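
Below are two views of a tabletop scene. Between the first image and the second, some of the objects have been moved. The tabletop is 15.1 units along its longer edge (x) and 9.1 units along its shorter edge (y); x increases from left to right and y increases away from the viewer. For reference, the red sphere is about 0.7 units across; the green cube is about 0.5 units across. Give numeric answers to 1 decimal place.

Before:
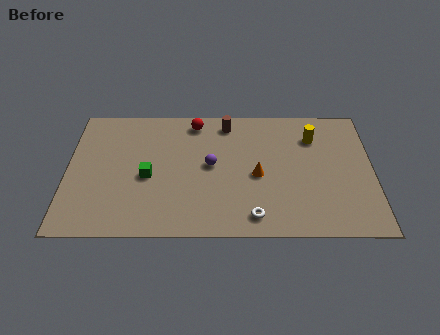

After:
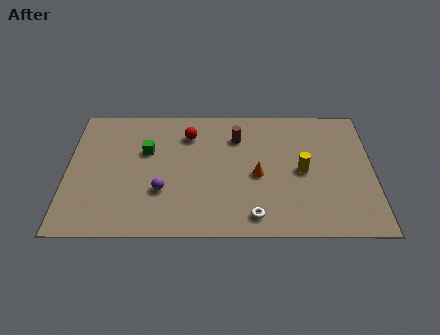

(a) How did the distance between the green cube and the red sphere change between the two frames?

-2.1

They were about 4.5 units apart before and 2.4 after — 2.1 units closer together.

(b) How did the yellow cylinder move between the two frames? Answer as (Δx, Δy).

(-0.6, -2.4)

From the two frames, the yellow cylinder sits at roughly (12.2, 6.8) before and (11.6, 4.4) after.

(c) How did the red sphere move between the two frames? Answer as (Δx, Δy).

(-0.3, -0.9)

The red sphere was at about (6.3, 7.9) and moved to about (6.0, 7.0).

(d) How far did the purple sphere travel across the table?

3.0

The purple sphere was near (7.1, 4.8) before and (4.7, 3.0) after, so it travelled √(2.4² + 1.8²) ≈ 3.0 units.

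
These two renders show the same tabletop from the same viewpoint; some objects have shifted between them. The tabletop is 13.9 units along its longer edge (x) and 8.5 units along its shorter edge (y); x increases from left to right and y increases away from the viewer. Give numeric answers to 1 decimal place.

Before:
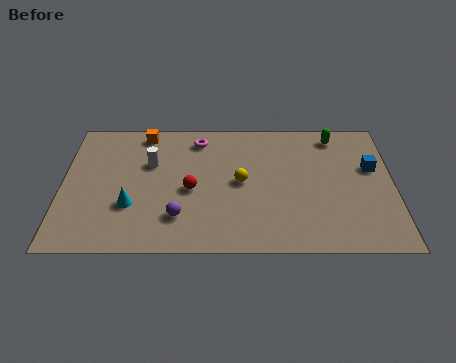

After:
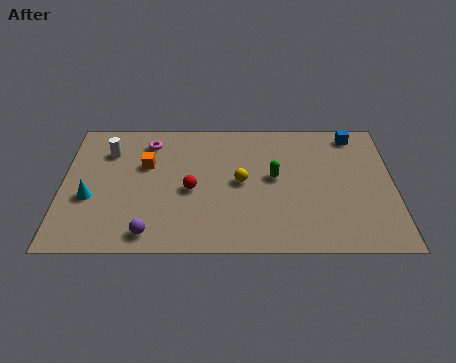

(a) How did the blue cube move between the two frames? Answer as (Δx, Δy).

(-0.7, 2.2)

The blue cube started near (13.0, 5.2) and ended near (12.3, 7.4).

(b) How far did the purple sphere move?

1.6

The purple sphere moved from about (4.9, 2.1) to (3.7, 1.1), a distance of √(1.2² + 1.0²) ≈ 1.6.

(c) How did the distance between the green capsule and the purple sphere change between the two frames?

-2.1

The distance was about 8.4 in the first image and 6.3 in the second, so they moved 2.1 units closer together.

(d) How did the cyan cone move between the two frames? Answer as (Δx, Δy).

(-1.7, 0.5)

From the two frames, the cyan cone sits at roughly (2.9, 2.8) before and (1.2, 3.3) after.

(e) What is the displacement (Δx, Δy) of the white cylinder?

(-1.8, 0.8)

The white cylinder started near (3.7, 5.5) and ended near (1.9, 6.3).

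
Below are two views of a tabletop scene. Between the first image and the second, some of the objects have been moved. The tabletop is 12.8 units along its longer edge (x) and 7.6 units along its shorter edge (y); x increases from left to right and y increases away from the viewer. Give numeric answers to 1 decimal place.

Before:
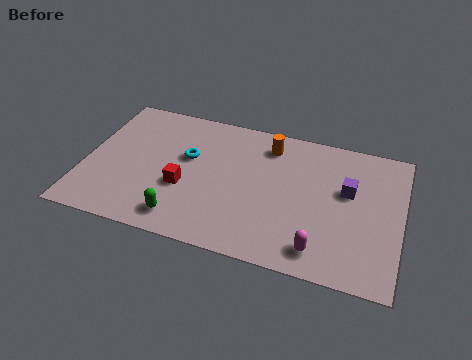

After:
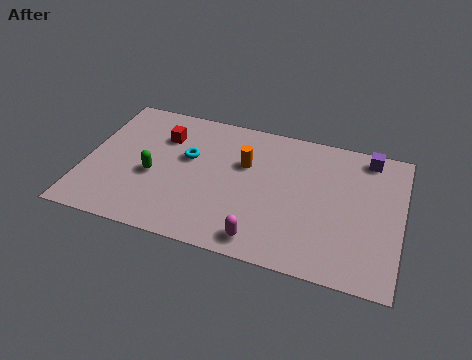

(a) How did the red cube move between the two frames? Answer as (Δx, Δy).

(-1.1, 2.6)

The red cube started near (4.1, 2.9) and ended near (3.0, 5.5).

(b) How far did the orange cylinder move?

1.6

The orange cylinder moved from about (7.3, 6.2) to (6.4, 4.9), a distance of √(0.9² + 1.3²) ≈ 1.6.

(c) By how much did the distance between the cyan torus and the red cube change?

-0.3

They were about 1.7 units apart before and 1.4 after — 0.3 units closer together.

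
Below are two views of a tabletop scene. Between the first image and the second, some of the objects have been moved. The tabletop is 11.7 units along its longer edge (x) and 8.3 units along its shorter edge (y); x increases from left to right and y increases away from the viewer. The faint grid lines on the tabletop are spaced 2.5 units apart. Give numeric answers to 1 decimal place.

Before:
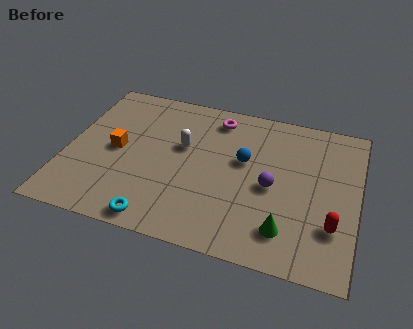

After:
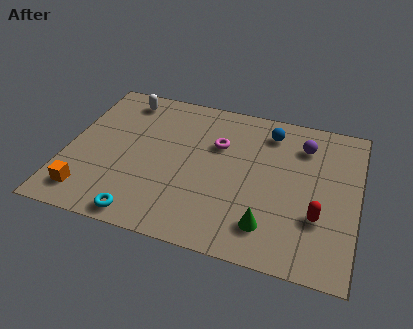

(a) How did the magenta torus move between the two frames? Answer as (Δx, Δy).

(0.2, -1.5)

The magenta torus was at about (5.8, 7.0) and moved to about (6.0, 5.5).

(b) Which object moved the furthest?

the white capsule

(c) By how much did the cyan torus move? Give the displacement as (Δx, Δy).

(-0.6, 0.0)

The cyan torus started near (4.0, 0.8) and ended near (3.4, 0.8).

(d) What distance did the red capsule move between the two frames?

0.7

The red capsule was near (10.8, 2.4) before and (10.2, 2.7) after, so it travelled √(0.6² + 0.3²) ≈ 0.7 units.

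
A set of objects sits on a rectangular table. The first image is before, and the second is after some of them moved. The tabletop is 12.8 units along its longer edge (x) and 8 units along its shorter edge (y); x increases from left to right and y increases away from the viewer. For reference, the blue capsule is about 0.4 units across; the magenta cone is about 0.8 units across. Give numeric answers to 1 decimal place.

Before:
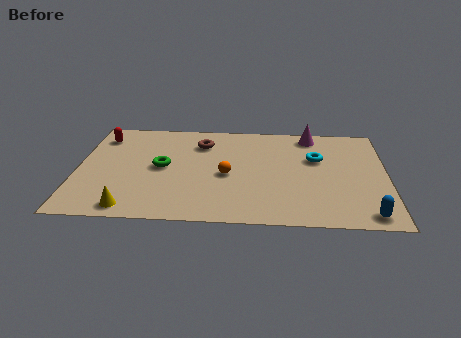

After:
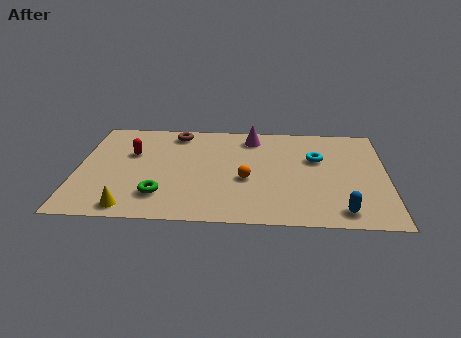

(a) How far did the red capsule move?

1.8

The red capsule moved from about (0.9, 6.4) to (2.2, 5.1), a distance of √(1.3² + 1.3²) ≈ 1.8.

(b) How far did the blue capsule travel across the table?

1.0

The blue capsule was near (11.9, 0.9) before and (10.9, 1.1) after, so it travelled √(1.0² + 0.2²) ≈ 1.0 units.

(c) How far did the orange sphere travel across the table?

0.9

The orange sphere moved from about (6.2, 3.6) to (7.0, 3.3), a distance of √(0.8² + 0.3²) ≈ 0.9.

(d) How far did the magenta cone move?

2.5

The magenta cone was near (9.7, 7.0) before and (7.2, 6.7) after, so it travelled √(2.5² + 0.3²) ≈ 2.5 units.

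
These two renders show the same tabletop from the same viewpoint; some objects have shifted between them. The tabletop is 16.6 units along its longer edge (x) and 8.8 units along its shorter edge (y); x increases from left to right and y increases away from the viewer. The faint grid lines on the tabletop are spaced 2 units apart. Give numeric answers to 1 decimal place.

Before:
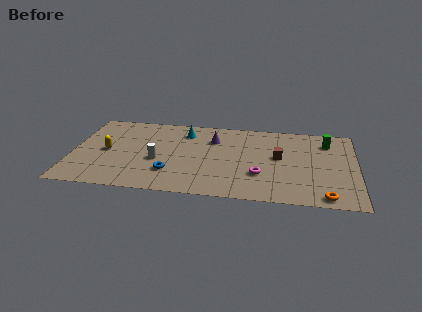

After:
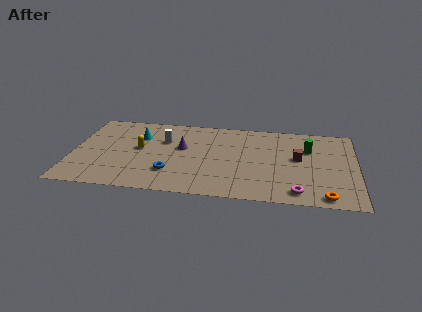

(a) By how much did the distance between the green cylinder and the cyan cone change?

+1.6

They were about 8.4 units apart before and 10.0 after — 1.6 units further apart.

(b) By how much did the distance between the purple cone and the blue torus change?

-1.8

The distance was about 4.7 in the first image and 2.9 in the second, so they moved 1.8 units closer together.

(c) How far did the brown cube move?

1.1

The brown cube moved from about (12.1, 4.9) to (13.2, 4.9), a distance of √(1.1² + 0.0²) ≈ 1.1.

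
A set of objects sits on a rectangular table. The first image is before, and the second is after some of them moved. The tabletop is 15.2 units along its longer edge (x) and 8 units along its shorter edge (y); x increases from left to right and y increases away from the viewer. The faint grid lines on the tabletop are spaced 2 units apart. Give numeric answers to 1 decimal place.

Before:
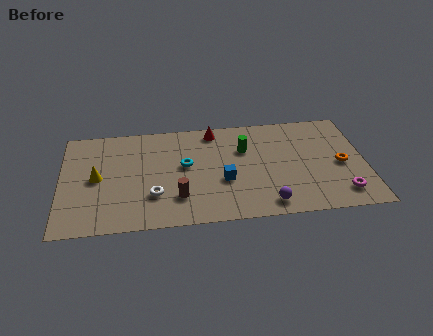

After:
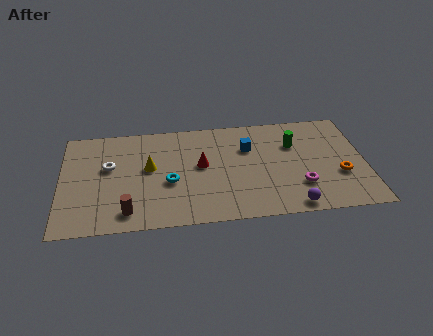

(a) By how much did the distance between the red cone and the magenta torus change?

-3.0

The distance was about 8.3 in the first image and 5.3 in the second, so they moved 3.0 units closer together.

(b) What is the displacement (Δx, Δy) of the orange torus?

(-0.1, -0.8)

The orange torus started near (14.0, 3.7) and ended near (13.9, 2.9).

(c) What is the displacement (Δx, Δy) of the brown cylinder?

(-2.5, -0.8)

The brown cylinder was at about (5.8, 2.1) and moved to about (3.3, 1.3).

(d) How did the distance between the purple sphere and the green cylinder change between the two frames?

+0.3

Before: roughly 4.4 units apart; after: 4.7. That's 0.3 units further apart.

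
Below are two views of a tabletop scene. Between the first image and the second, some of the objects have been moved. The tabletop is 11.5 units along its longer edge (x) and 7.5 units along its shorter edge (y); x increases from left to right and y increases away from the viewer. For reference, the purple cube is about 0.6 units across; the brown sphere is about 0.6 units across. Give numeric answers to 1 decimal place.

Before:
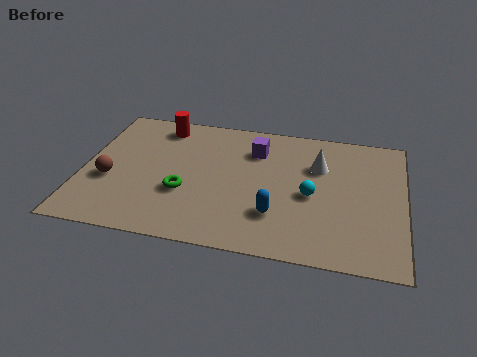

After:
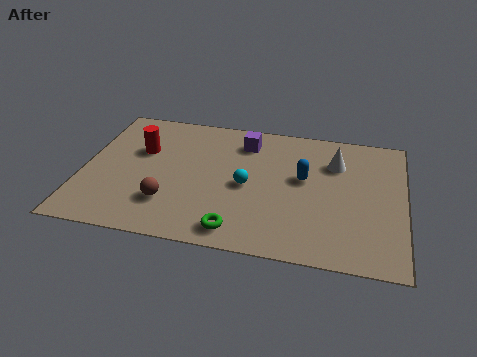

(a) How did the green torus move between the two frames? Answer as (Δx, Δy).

(2.0, -1.7)

The green torus was at about (3.7, 2.7) and moved to about (5.7, 1.0).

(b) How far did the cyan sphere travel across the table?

2.3

The cyan sphere was near (8.2, 3.4) before and (5.9, 3.5) after, so it travelled √(2.3² + 0.1²) ≈ 2.3 units.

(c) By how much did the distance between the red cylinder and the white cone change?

+1.1

The distance was about 5.9 in the first image and 7.0 in the second, so they moved 1.1 units further apart.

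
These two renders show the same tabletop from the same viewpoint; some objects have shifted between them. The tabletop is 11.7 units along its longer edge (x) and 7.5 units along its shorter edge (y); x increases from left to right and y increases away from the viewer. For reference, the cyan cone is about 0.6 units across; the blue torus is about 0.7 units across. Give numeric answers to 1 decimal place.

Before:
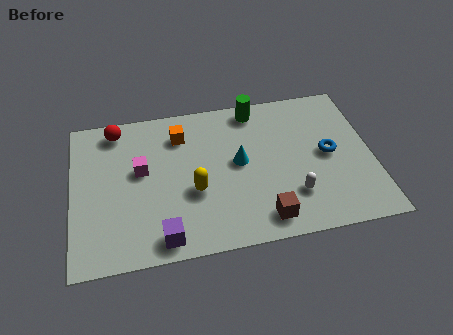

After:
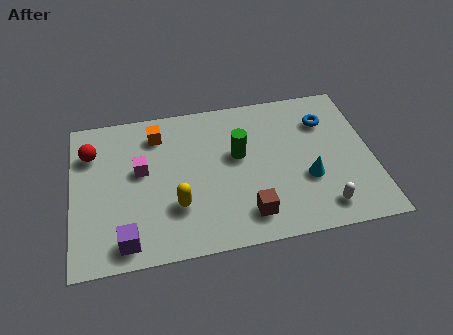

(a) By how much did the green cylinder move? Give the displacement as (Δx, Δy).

(-0.8, -2.2)

From the two frames, the green cylinder sits at roughly (7.3, 6.6) before and (6.5, 4.4) after.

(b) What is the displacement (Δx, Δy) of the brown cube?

(-0.6, 0.3)

The brown cube started near (7.3, 1.1) and ended near (6.7, 1.4).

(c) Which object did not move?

the magenta cube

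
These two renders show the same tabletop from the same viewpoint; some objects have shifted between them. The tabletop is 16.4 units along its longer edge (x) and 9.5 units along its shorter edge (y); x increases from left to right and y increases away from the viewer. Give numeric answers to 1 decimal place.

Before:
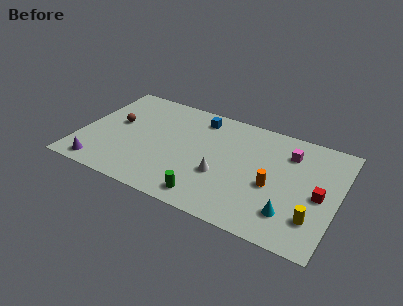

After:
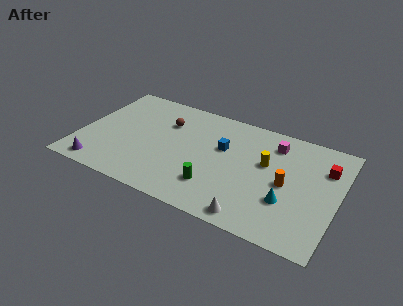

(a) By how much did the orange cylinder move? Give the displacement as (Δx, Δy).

(0.8, 0.5)

The orange cylinder was at about (12.4, 4.0) and moved to about (13.2, 4.5).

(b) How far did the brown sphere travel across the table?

3.4

The brown sphere moved from about (2.1, 5.4) to (5.2, 6.7), a distance of √(3.1² + 1.3²) ≈ 3.4.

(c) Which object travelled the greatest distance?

the yellow cylinder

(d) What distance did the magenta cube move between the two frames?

1.1

The magenta cube was near (13.1, 7.2) before and (12.1, 7.6) after, so it travelled √(1.0² + 0.4²) ≈ 1.1 units.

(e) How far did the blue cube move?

2.8

The blue cube was near (7.2, 8.0) before and (9.0, 5.9) after, so it travelled √(1.8² + 2.1²) ≈ 2.8 units.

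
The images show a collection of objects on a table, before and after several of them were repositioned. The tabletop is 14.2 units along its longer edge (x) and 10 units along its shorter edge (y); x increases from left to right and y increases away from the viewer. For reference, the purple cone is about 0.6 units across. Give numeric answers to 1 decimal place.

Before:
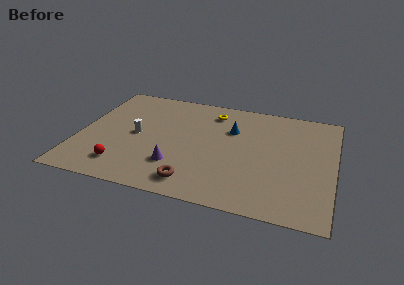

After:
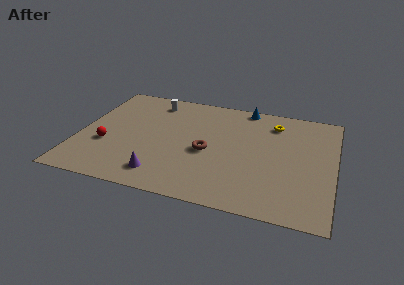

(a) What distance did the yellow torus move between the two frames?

3.5

The yellow torus was near (7.2, 8.2) before and (10.7, 8.0) after, so it travelled √(3.5² + 0.2²) ≈ 3.5 units.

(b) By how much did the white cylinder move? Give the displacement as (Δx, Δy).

(0.6, 3.5)

From the two frames, the white cylinder sits at roughly (3.2, 4.9) before and (3.8, 8.4) after.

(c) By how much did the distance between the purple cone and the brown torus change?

+1.9

They were about 1.6 units apart before and 3.5 after — 1.9 units further apart.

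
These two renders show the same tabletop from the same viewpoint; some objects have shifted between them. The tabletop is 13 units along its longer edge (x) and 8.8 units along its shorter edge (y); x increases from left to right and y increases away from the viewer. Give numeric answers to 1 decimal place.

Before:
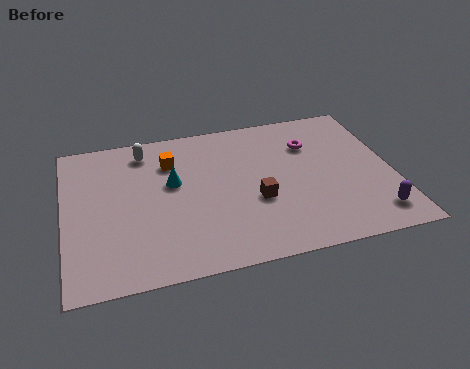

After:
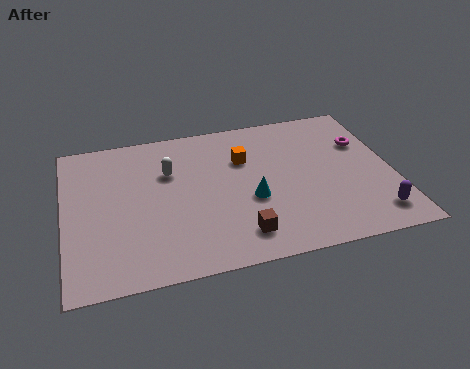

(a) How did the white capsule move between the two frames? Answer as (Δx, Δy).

(0.9, -1.5)

The white capsule was at about (3.3, 7.4) and moved to about (4.2, 5.9).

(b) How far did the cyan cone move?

3.4

The cyan cone moved from about (4.3, 5.2) to (7.3, 3.5), a distance of √(3.0² + 1.7²) ≈ 3.4.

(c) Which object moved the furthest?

the cyan cone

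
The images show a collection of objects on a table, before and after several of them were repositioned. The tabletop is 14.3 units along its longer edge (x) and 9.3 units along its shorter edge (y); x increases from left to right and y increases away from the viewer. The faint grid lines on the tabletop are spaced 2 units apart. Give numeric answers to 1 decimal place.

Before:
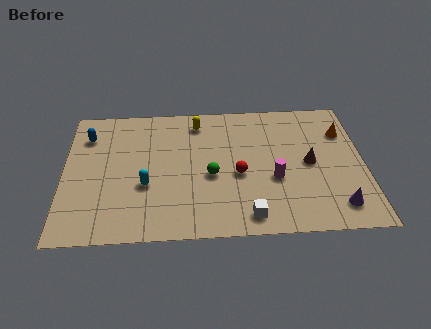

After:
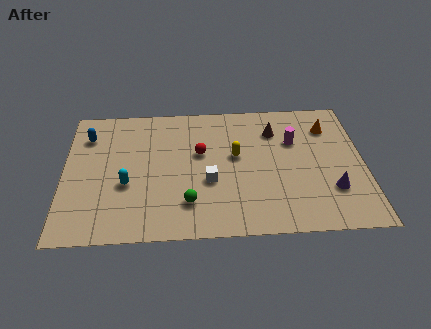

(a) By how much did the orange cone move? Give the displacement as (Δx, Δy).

(-0.7, 0.4)

The orange cone was at about (13.4, 6.7) and moved to about (12.7, 7.1).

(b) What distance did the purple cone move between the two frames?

1.1

The purple cone moved from about (12.9, 1.6) to (12.7, 2.7), a distance of √(0.2² + 1.1²) ≈ 1.1.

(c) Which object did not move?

the blue capsule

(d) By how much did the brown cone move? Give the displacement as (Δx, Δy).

(-1.6, 2.4)

The brown cone was at about (11.7, 4.6) and moved to about (10.1, 7.0).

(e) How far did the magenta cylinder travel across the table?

2.8

The magenta cylinder was near (10.0, 3.6) before and (11.0, 6.2) after, so it travelled √(1.0² + 2.6²) ≈ 2.8 units.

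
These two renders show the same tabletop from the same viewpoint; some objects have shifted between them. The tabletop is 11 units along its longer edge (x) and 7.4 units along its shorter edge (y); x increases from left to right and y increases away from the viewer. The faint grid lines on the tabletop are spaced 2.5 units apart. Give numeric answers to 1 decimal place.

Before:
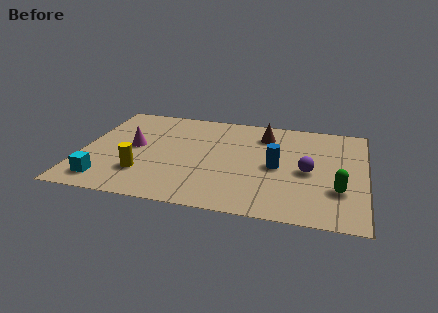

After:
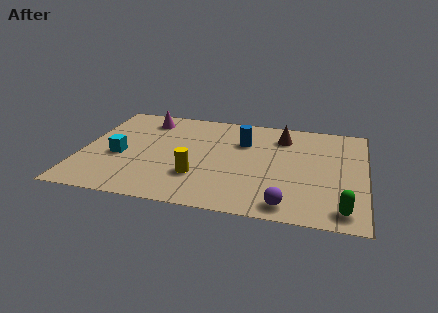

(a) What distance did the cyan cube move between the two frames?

1.9

The cyan cube moved from about (1.1, 1.2) to (1.5, 3.1), a distance of √(0.4² + 1.9²) ≈ 1.9.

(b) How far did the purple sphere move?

2.6

The purple sphere moved from about (8.8, 3.4) to (8.1, 0.9), a distance of √(0.7² + 2.5²) ≈ 2.6.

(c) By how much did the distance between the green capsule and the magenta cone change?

+1.2

The distance was about 8.2 in the first image and 9.4 in the second, so they moved 1.2 units further apart.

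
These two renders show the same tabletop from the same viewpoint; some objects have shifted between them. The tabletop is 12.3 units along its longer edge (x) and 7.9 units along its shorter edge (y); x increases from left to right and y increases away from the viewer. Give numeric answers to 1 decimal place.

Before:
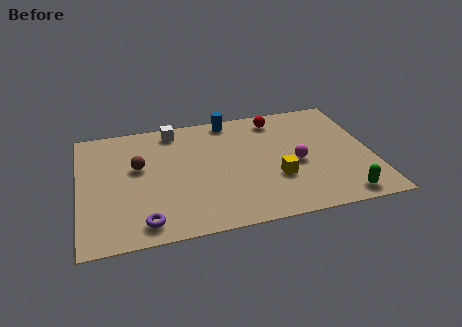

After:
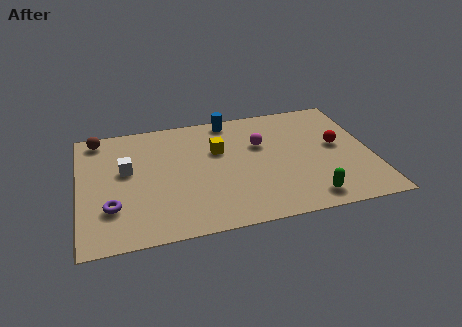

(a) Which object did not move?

the blue cylinder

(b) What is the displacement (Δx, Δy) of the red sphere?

(2.4, -2.4)

From the two frames, the red sphere sits at roughly (8.5, 6.7) before and (10.9, 4.3) after.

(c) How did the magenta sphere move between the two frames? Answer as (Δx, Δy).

(-1.4, 1.6)

The magenta sphere started near (9.1, 3.5) and ended near (7.7, 5.1).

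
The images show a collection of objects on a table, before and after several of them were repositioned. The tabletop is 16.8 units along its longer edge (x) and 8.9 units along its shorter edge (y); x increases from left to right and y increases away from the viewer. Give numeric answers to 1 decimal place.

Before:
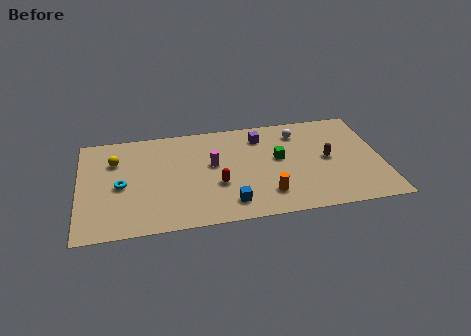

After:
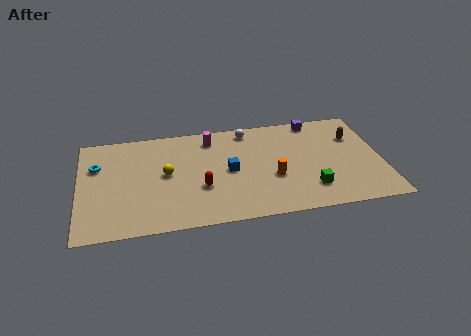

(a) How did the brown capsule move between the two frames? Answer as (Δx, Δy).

(1.6, 1.7)

The brown capsule was at about (13.8, 4.5) and moved to about (15.4, 6.2).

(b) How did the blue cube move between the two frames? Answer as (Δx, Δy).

(0.1, 2.8)

The blue cube started near (8.2, 1.6) and ended near (8.3, 4.4).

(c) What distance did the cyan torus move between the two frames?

2.3

From (2.3, 4.1) to (1.0, 6.0), the cyan torus covered √(1.3² + 1.9²) ≈ 2.3 units.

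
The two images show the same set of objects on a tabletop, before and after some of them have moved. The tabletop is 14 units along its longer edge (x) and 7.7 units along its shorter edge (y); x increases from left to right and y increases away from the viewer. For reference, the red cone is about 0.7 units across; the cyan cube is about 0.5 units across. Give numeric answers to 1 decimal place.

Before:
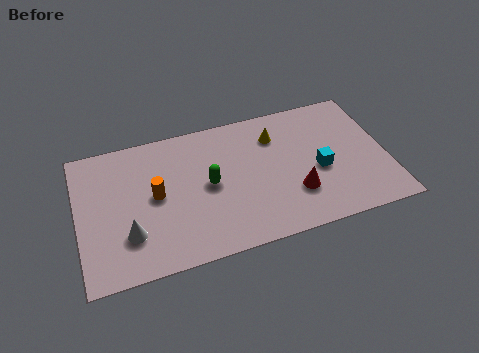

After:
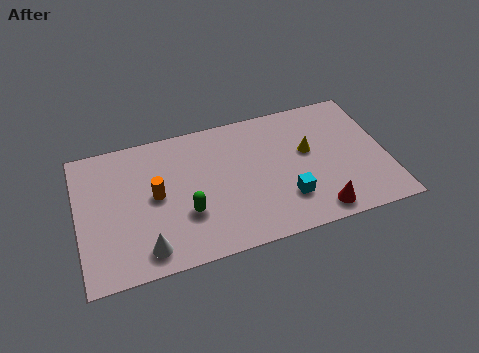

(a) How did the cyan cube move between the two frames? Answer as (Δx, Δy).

(-1.6, -1.2)

From the two frames, the cyan cube sits at roughly (10.9, 3.3) before and (9.3, 2.1) after.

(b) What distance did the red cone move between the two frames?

1.6

From (9.7, 2.3) to (10.6, 1.0), the red cone covered √(0.9² + 1.3²) ≈ 1.6 units.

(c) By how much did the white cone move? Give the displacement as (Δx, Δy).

(0.7, -1.0)

The white cone started near (2.2, 2.2) and ended near (2.9, 1.2).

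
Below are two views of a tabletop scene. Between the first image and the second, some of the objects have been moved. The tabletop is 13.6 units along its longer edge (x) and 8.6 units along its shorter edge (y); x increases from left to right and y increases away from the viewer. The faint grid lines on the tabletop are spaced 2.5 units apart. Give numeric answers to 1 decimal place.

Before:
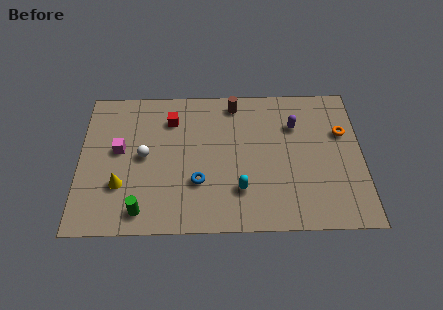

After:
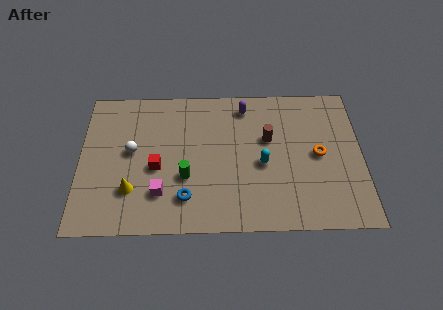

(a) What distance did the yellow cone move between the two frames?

0.6

The yellow cone moved from about (2.0, 2.7) to (2.5, 2.4), a distance of √(0.5² + 0.3²) ≈ 0.6.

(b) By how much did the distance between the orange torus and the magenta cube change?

-2.9

Before: roughly 10.8 units apart; after: 7.9. That's 2.9 units closer together.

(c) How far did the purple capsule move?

2.7

The purple capsule moved from about (10.4, 6.1) to (8.0, 7.3), a distance of √(2.4² + 1.2²) ≈ 2.7.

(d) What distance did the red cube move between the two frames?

3.0

The red cube was near (4.4, 6.6) before and (3.7, 3.7) after, so it travelled √(0.7² + 2.9²) ≈ 3.0 units.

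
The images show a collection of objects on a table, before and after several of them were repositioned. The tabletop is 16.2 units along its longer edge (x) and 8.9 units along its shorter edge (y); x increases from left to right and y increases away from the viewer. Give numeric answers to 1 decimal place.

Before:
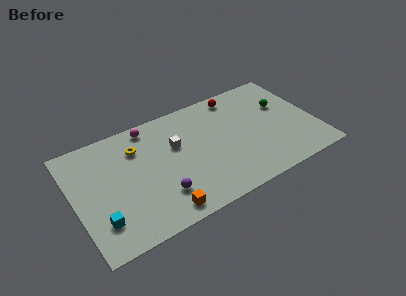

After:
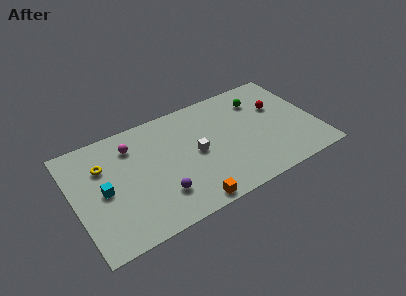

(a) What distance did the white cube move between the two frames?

1.7

The white cube was near (6.9, 5.6) before and (8.1, 4.4) after, so it travelled √(1.2² + 1.2²) ≈ 1.7 units.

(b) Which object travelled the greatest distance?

the red sphere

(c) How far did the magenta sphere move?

1.6

From (5.4, 7.9) to (4.1, 6.9), the magenta sphere covered √(1.3² + 1.0²) ≈ 1.6 units.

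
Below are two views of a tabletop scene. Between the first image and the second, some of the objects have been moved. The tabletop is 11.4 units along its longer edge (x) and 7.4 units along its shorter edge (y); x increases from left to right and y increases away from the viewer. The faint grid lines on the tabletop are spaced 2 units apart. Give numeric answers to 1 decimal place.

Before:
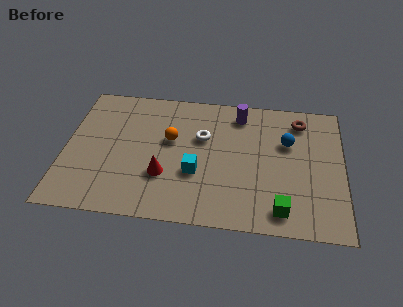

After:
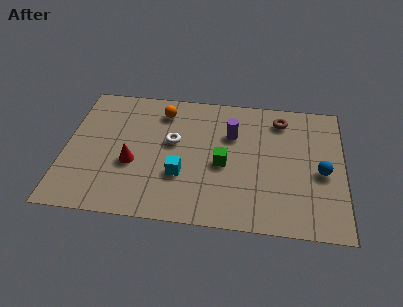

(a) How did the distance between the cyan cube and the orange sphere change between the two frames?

+1.6

The distance was about 2.0 in the first image and 3.6 in the second, so they moved 1.6 units further apart.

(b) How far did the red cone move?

1.4

The red cone moved from about (4.1, 2.4) to (2.8, 2.9), a distance of √(1.3² + 0.5²) ≈ 1.4.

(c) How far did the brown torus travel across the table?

0.8

From (9.6, 6.1) to (8.8, 6.1), the brown torus covered √(0.8² + 0.0²) ≈ 0.8 units.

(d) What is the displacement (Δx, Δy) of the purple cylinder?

(-0.3, -1.2)

The purple cylinder started near (7.1, 6.2) and ended near (6.8, 5.0).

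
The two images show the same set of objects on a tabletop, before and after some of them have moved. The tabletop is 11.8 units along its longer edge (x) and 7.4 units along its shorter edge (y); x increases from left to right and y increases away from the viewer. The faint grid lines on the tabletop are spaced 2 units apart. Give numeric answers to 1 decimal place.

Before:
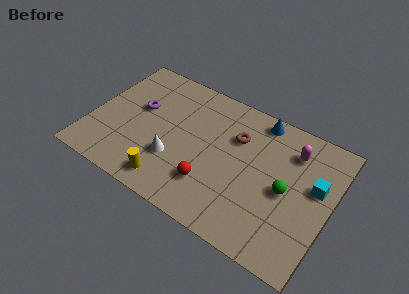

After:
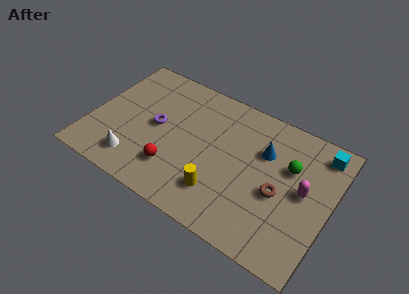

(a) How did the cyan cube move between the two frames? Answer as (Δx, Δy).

(0.0, 1.9)

From the two frames, the cyan cube sits at roughly (11.0, 4.4) before and (11.0, 6.3) after.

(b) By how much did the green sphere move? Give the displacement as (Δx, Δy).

(0.0, 1.3)

The green sphere was at about (9.7, 3.5) and moved to about (9.7, 4.8).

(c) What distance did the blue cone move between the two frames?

1.7

The blue cone was near (7.9, 6.6) before and (8.4, 5.0) after, so it travelled √(0.5² + 1.6²) ≈ 1.7 units.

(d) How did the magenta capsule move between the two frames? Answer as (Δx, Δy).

(0.8, -1.8)

The magenta capsule was at about (9.7, 5.7) and moved to about (10.5, 3.9).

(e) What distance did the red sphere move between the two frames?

1.8

The red sphere was near (6.2, 2.0) before and (4.4, 1.9) after, so it travelled √(1.8² + 0.1²) ≈ 1.8 units.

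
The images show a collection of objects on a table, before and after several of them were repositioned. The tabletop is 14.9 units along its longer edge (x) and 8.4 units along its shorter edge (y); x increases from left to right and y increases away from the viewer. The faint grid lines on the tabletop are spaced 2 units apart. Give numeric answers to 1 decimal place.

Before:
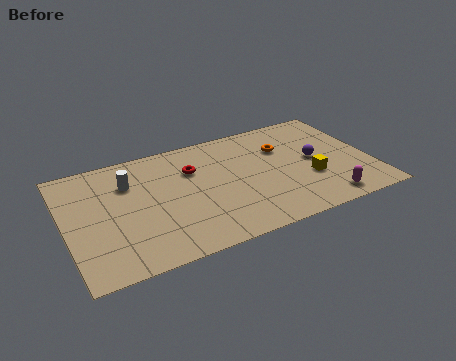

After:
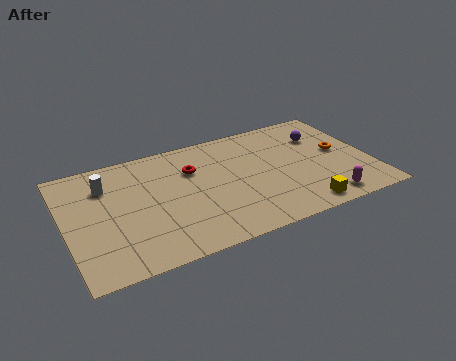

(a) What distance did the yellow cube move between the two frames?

2.1

The yellow cube was near (11.8, 3.0) before and (11.1, 1.0) after, so it travelled √(0.7² + 2.0²) ≈ 2.1 units.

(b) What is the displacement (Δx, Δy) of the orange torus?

(2.7, -1.3)

The orange torus started near (10.8, 5.8) and ended near (13.5, 4.5).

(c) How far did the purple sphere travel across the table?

1.8

From (12.2, 4.3) to (12.8, 6.0), the purple sphere covered √(0.6² + 1.7²) ≈ 1.8 units.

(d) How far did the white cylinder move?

1.1

The white cylinder moved from about (3.2, 6.0) to (2.1, 6.2), a distance of √(1.1² + 0.2²) ≈ 1.1.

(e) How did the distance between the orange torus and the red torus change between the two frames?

+2.8

They were about 4.5 units apart before and 7.3 after — 2.8 units further apart.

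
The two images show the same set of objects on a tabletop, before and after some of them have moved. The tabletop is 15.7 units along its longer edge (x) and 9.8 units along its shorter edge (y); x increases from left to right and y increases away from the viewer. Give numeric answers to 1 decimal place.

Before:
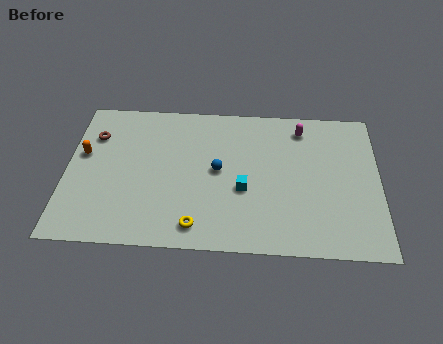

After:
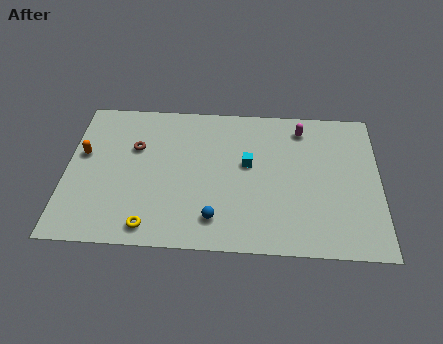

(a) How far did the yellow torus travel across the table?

2.3

The yellow torus moved from about (6.6, 1.4) to (4.3, 1.2), a distance of √(2.3² + 0.2²) ≈ 2.3.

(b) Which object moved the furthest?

the blue sphere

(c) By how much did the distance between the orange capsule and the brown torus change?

+1.3

Before: roughly 1.4 units apart; after: 2.7. That's 1.3 units further apart.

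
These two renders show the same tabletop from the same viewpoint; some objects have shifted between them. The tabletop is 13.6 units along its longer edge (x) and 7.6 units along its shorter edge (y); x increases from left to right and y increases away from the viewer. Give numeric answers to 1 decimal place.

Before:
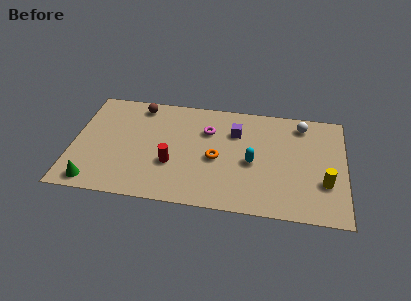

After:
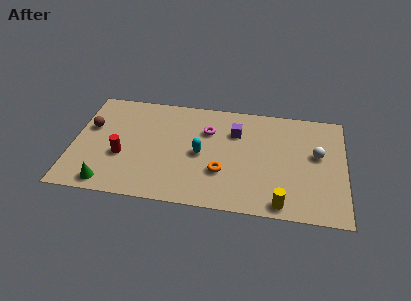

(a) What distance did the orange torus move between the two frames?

0.9

The orange torus moved from about (7.2, 3.4) to (7.5, 2.5), a distance of √(0.3² + 0.9²) ≈ 0.9.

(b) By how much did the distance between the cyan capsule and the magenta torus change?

-1.3

Before: roughly 3.0 units apart; after: 1.7. That's 1.3 units closer together.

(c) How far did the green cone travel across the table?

0.7

The green cone moved from about (1.2, 0.9) to (1.9, 0.9), a distance of √(0.7² + 0.0²) ≈ 0.7.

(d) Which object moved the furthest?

the brown sphere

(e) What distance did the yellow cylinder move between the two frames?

2.7

The yellow cylinder was near (12.6, 2.5) before and (10.5, 0.8) after, so it travelled √(2.1² + 1.7²) ≈ 2.7 units.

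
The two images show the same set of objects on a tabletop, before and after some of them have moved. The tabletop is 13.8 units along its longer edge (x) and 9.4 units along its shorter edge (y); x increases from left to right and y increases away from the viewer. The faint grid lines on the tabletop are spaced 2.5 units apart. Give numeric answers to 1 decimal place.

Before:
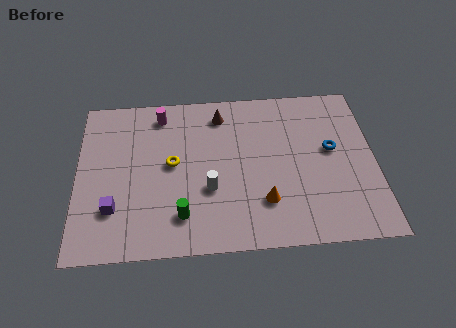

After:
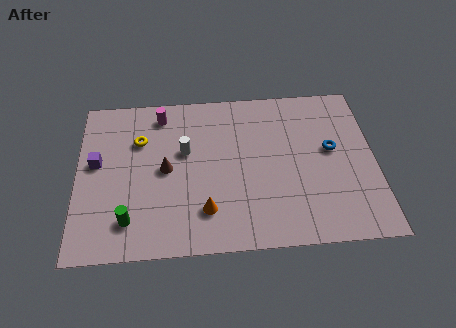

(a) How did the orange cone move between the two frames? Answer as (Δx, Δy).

(-2.7, -0.3)

The orange cone started near (8.6, 2.5) and ended near (5.9, 2.2).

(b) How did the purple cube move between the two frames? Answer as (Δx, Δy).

(-0.8, 2.7)

The purple cube started near (1.7, 2.6) and ended near (0.9, 5.3).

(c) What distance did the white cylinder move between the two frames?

2.5

From (6.1, 3.4) to (5.0, 5.7), the white cylinder covered √(1.1² + 2.3²) ≈ 2.5 units.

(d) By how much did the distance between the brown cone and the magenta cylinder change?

+0.5

The distance was about 2.8 in the first image and 3.3 in the second, so they moved 0.5 units further apart.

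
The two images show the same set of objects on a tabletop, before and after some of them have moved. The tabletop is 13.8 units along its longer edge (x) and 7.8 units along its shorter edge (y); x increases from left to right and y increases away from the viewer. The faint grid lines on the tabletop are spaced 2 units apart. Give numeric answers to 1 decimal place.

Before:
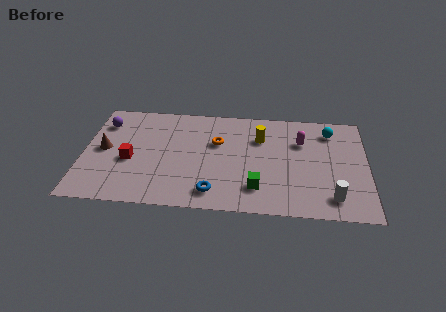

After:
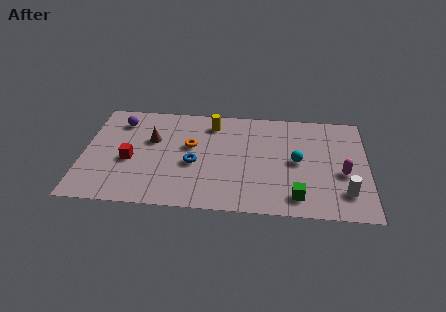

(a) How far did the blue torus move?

2.2

The blue torus moved from about (6.4, 1.3) to (5.4, 3.3), a distance of √(1.0² + 2.0²) ≈ 2.2.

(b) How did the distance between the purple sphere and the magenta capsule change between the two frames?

+1.6

The distance was about 9.7 in the first image and 11.3 in the second, so they moved 1.6 units further apart.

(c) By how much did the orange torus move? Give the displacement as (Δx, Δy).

(-1.3, -0.4)

The orange torus started near (6.5, 5.0) and ended near (5.2, 4.6).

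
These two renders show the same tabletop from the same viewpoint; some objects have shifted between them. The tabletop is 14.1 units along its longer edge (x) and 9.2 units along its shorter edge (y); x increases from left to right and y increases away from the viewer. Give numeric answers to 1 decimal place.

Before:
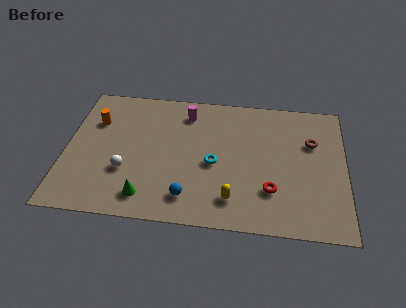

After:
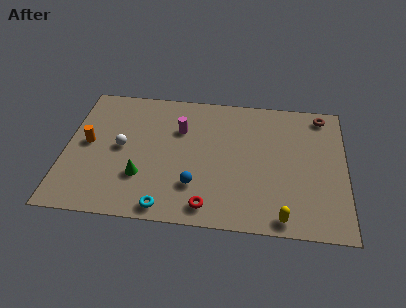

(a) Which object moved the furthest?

the cyan torus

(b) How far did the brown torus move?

2.1

From (12.4, 6.1) to (12.9, 8.1), the brown torus covered √(0.5² + 2.0²) ≈ 2.1 units.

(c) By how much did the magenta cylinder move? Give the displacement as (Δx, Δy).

(-0.3, -1.2)

The magenta cylinder was at about (6.0, 7.5) and moved to about (5.7, 6.3).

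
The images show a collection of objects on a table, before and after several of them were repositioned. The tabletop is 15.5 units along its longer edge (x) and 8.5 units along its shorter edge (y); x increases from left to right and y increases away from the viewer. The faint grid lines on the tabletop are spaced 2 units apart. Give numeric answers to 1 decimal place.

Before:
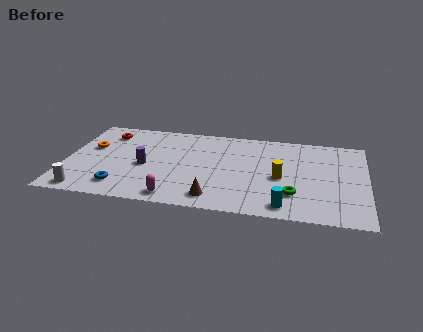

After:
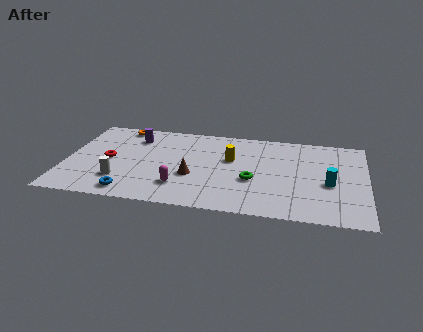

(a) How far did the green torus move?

2.3

The green torus was near (11.8, 2.3) before and (9.7, 3.3) after, so it travelled √(2.1² + 1.0²) ≈ 2.3 units.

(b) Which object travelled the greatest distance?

the cyan cylinder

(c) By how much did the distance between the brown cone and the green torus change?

-1.0

Before: roughly 4.1 units apart; after: 3.1. That's 1.0 units closer together.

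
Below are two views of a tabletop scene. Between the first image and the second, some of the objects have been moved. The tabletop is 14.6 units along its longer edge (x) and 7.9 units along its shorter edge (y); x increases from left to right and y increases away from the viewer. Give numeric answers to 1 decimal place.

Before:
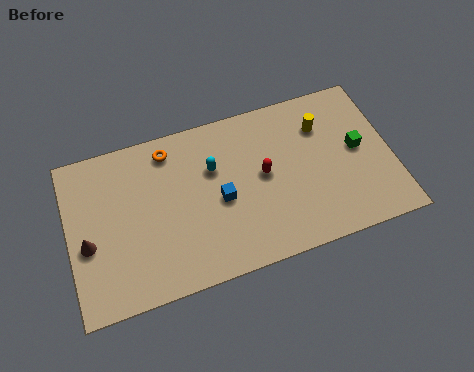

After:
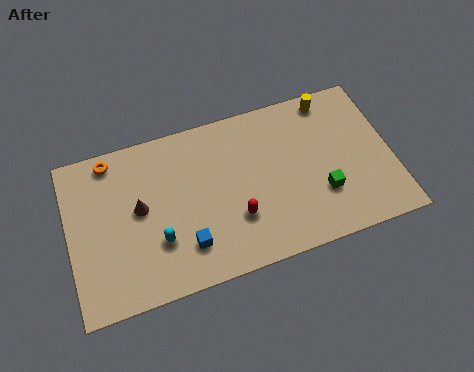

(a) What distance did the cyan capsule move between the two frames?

3.8

The cyan capsule moved from about (6.6, 5.2) to (3.9, 2.5), a distance of √(2.7² + 2.7²) ≈ 3.8.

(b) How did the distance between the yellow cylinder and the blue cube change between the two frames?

+3.4

They were about 5.3 units apart before and 8.7 after — 3.4 units further apart.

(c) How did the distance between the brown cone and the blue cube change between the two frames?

-2.9

They were about 6.0 units apart before and 3.1 after — 2.9 units closer together.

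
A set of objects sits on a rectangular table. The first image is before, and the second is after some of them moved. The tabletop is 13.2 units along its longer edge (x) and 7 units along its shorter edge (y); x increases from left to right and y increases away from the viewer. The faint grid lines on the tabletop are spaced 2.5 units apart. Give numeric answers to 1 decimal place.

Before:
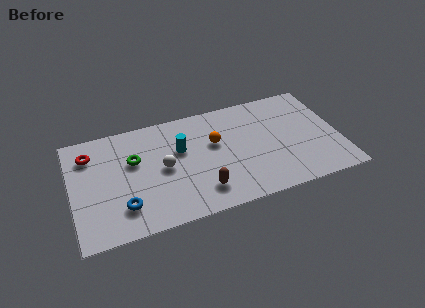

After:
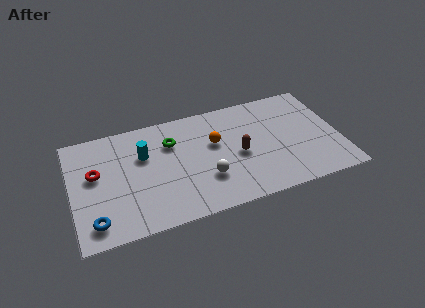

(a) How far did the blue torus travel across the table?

1.5

From (2.4, 1.7) to (1.0, 1.2), the blue torus covered √(1.4² + 0.5²) ≈ 1.5 units.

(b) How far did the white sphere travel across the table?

2.4

The white sphere moved from about (4.5, 3.5) to (6.5, 2.2), a distance of √(2.0² + 1.3²) ≈ 2.4.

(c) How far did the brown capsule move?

2.6

The brown capsule was near (6.2, 1.5) before and (8.2, 3.2) after, so it travelled √(2.0² + 1.7²) ≈ 2.6 units.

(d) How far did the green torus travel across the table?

2.0

The green torus was near (3.1, 4.4) before and (5.0, 5.0) after, so it travelled √(1.9² + 0.6²) ≈ 2.0 units.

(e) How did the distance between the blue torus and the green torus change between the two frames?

+2.7

The distance was about 2.8 in the first image and 5.5 in the second, so they moved 2.7 units further apart.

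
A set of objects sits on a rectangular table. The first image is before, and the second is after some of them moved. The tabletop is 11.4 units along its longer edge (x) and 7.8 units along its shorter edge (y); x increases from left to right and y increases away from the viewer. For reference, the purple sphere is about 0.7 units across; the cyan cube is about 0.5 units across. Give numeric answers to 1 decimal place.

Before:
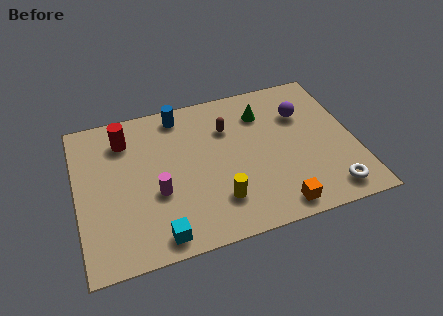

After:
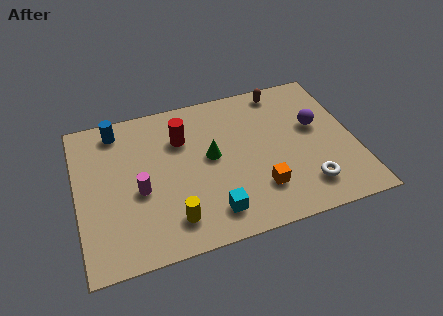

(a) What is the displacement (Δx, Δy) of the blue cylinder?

(-2.6, -0.1)

The blue cylinder was at about (4.4, 6.8) and moved to about (1.8, 6.7).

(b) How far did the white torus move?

1.0

From (10.1, 1.1) to (9.2, 1.6), the white torus covered √(0.9² + 0.5²) ≈ 1.0 units.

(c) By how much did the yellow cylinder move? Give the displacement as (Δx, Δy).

(-1.9, -0.4)

From the two frames, the yellow cylinder sits at roughly (5.6, 1.9) before and (3.7, 1.5) after.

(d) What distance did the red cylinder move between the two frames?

2.4

The red cylinder moved from about (2.1, 6.1) to (4.4, 5.5), a distance of √(2.3² + 0.6²) ≈ 2.4.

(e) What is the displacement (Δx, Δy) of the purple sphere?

(0.5, -0.8)

The purple sphere was at about (9.4, 5.4) and moved to about (9.9, 4.6).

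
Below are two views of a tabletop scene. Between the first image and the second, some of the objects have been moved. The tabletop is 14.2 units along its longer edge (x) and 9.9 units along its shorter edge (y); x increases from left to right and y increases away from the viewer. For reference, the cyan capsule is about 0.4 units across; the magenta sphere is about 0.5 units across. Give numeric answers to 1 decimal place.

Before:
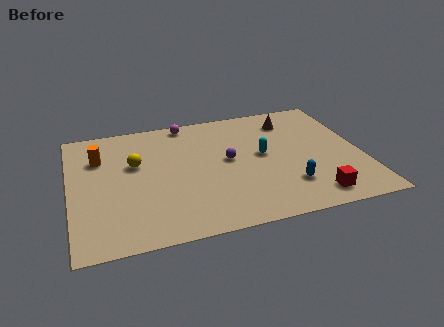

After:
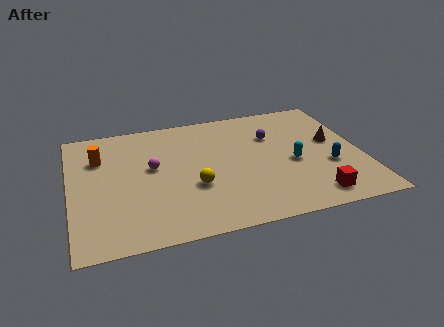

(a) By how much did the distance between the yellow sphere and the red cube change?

-3.5

Before: roughly 9.5 units apart; after: 6.0. That's 3.5 units closer together.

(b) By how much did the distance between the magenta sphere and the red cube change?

-0.8

Before: roughly 9.4 units apart; after: 8.6. That's 0.8 units closer together.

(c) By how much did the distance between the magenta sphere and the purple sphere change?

+2.0

Before: roughly 4.1 units apart; after: 6.1. That's 2.0 units further apart.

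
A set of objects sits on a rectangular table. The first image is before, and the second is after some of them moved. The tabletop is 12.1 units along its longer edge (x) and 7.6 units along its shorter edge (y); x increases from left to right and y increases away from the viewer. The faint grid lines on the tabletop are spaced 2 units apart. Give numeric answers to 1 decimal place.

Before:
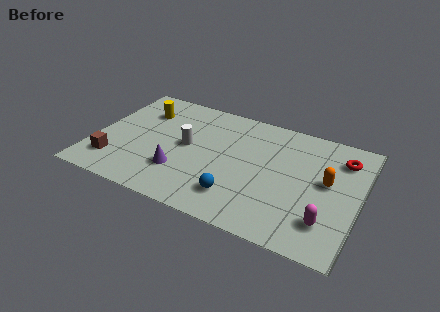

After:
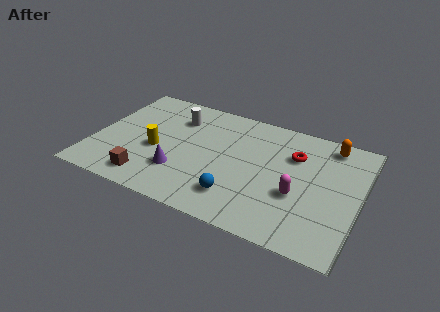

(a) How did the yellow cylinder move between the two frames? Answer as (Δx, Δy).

(1.0, -2.4)

The yellow cylinder was at about (1.9, 5.6) and moved to about (2.9, 3.2).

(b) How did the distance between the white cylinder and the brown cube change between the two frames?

+0.7

The distance was about 3.9 in the first image and 4.6 in the second, so they moved 0.7 units further apart.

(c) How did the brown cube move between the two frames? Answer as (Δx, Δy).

(1.7, -0.5)

From the two frames, the brown cube sits at roughly (1.1, 1.7) before and (2.8, 1.2) after.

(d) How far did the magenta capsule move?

1.8

The magenta capsule moved from about (10.8, 1.8) to (9.4, 2.9), a distance of √(1.4² + 1.1²) ≈ 1.8.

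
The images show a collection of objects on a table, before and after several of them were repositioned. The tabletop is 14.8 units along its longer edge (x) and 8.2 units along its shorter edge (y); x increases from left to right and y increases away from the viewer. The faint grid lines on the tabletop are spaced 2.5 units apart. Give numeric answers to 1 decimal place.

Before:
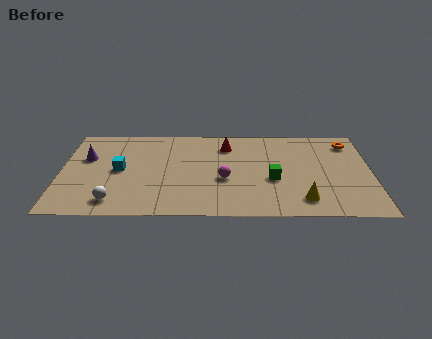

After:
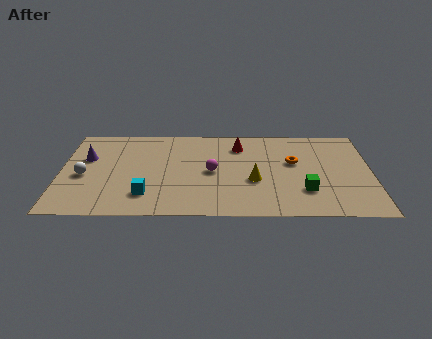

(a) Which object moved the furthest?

the orange torus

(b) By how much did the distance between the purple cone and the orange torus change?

-2.8

They were about 12.7 units apart before and 9.9 after — 2.8 units closer together.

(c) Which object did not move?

the purple cone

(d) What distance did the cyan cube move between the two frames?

2.6

From (2.8, 4.1) to (4.1, 1.9), the cyan cube covered √(1.3² + 2.2²) ≈ 2.6 units.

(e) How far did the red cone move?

0.6

From (7.9, 6.4) to (8.5, 6.4), the red cone covered √(0.6² + 0.0²) ≈ 0.6 units.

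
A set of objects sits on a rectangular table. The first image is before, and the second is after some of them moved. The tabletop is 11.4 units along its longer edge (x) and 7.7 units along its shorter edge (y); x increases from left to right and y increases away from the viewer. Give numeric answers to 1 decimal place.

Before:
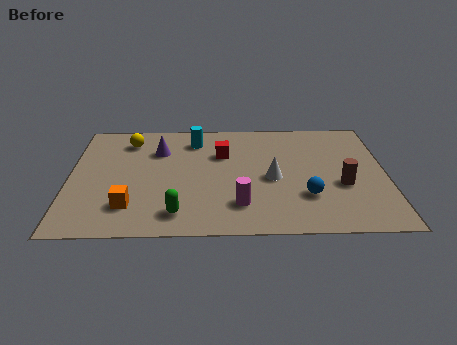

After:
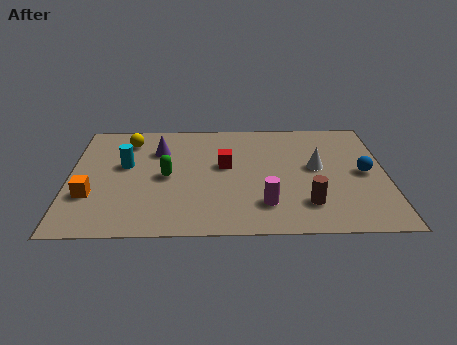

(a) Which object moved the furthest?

the cyan cylinder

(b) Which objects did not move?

the yellow sphere and the purple cone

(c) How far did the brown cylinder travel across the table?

1.8

The brown cylinder was near (9.8, 3.0) before and (8.5, 1.8) after, so it travelled √(1.3² + 1.2²) ≈ 1.8 units.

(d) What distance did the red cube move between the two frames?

0.8

The red cube moved from about (5.5, 5.2) to (5.6, 4.4), a distance of √(0.1² + 0.8²) ≈ 0.8.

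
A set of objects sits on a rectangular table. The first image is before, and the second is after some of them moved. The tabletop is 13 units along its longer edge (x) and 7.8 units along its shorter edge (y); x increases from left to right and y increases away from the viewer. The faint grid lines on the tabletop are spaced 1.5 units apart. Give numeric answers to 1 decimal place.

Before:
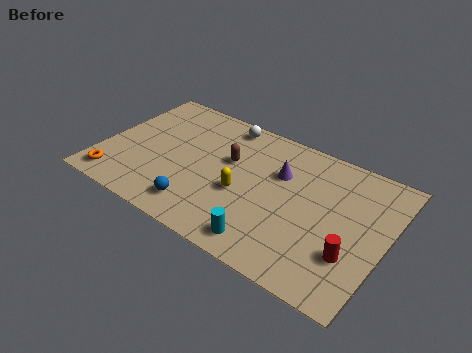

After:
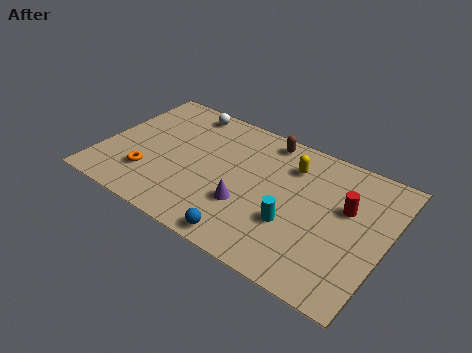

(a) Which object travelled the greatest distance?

the yellow capsule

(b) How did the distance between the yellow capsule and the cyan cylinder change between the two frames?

+0.7

Before: roughly 2.6 units apart; after: 3.3. That's 0.7 units further apart.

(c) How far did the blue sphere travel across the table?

2.4

The blue sphere was near (4.9, 1.4) before and (7.2, 0.8) after, so it travelled √(2.3² + 0.6²) ≈ 2.4 units.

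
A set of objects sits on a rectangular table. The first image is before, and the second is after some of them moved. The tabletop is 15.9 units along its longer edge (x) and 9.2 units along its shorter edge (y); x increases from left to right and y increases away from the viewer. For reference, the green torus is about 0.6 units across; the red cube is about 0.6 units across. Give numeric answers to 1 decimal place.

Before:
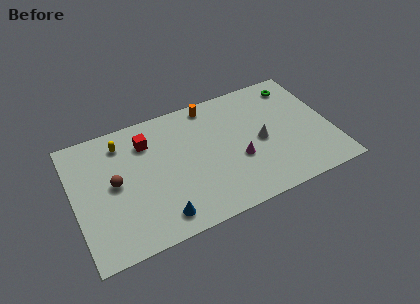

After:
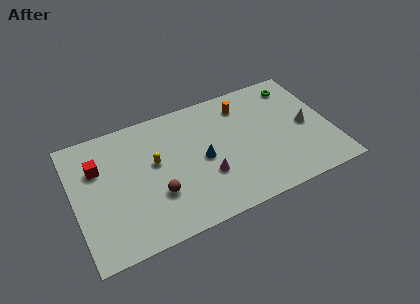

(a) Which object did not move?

the green torus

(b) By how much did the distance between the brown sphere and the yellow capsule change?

-0.5

The distance was about 2.8 in the first image and 2.3 in the second, so they moved 0.5 units closer together.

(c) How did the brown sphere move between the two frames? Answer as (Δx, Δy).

(2.4, -1.8)

The brown sphere was at about (2.5, 4.8) and moved to about (4.9, 3.0).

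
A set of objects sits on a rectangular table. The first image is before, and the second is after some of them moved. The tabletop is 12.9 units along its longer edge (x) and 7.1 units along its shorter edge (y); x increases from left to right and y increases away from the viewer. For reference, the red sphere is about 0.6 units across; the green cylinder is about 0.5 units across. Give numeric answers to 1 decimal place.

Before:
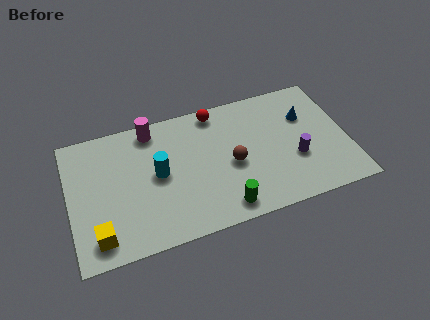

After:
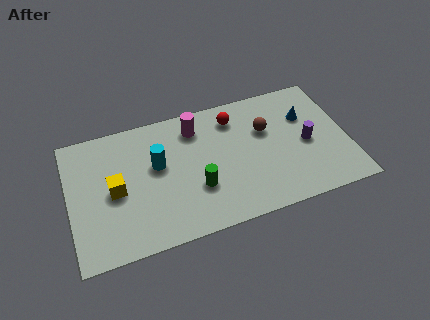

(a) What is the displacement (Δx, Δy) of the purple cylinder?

(0.6, 0.7)

From the two frames, the purple cylinder sits at roughly (10.4, 2.6) before and (11.0, 3.3) after.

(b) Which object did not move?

the blue cone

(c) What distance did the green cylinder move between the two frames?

1.8

The green cylinder was near (6.9, 1.0) before and (5.8, 2.4) after, so it travelled √(1.1² + 1.4²) ≈ 1.8 units.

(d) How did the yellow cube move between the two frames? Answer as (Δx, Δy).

(0.9, 2.2)

The yellow cube was at about (1.2, 1.2) and moved to about (2.1, 3.4).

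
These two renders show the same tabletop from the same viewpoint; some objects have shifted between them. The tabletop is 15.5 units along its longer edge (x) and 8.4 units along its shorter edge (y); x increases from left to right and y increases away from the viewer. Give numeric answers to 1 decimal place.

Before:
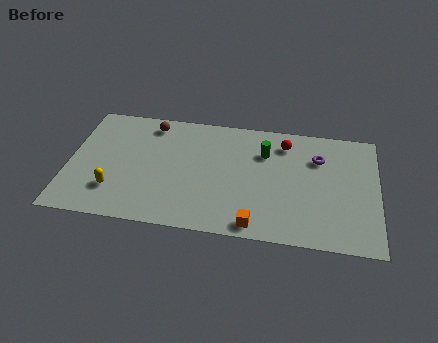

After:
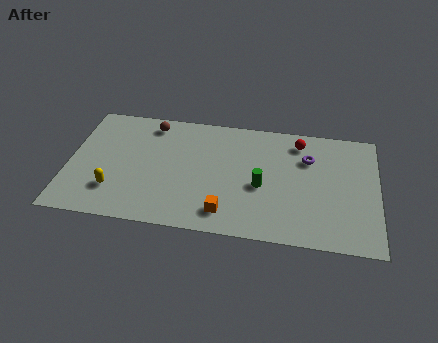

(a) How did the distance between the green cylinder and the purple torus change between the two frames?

+0.6

Before: roughly 2.7 units apart; after: 3.3. That's 0.6 units further apart.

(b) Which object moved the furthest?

the green cylinder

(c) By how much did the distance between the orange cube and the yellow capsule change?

-1.6

Before: roughly 7.2 units apart; after: 5.6. That's 1.6 units closer together.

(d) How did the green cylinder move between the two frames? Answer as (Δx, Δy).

(-0.1, -2.4)

The green cylinder started near (9.8, 6.0) and ended near (9.7, 3.6).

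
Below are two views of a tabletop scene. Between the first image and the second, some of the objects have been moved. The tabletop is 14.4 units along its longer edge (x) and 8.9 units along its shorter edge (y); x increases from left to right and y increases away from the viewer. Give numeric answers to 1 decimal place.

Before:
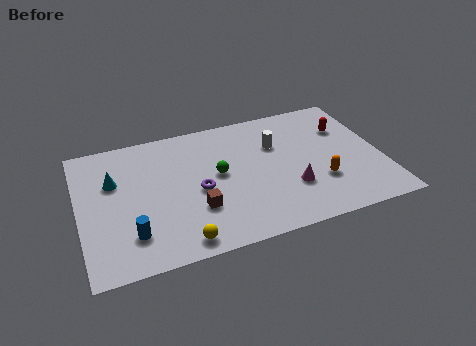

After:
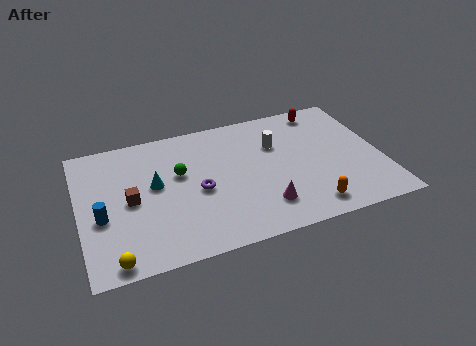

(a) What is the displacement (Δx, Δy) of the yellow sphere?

(-3.1, -0.2)

The yellow sphere started near (4.5, 1.0) and ended near (1.4, 0.8).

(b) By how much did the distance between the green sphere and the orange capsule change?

+2.0

They were about 5.1 units apart before and 7.1 after — 2.0 units further apart.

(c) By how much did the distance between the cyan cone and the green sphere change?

-3.7

The distance was about 5.0 in the first image and 1.3 in the second, so they moved 3.7 units closer together.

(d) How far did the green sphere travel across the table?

1.9

The green sphere moved from about (6.6, 4.8) to (4.8, 5.4), a distance of √(1.8² + 0.6²) ≈ 1.9.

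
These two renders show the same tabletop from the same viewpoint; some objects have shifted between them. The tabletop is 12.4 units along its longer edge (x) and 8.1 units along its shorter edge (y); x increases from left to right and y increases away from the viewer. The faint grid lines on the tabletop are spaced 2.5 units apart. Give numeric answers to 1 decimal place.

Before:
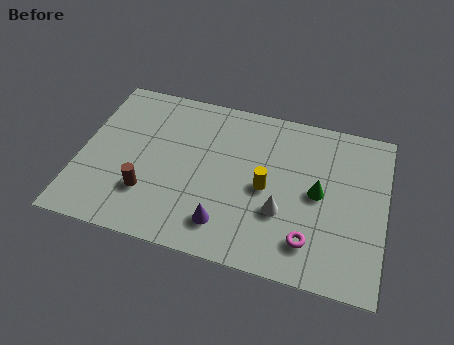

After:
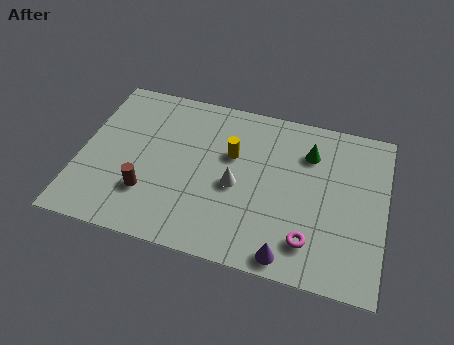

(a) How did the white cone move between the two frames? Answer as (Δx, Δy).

(-1.9, 0.8)

The white cone was at about (8.3, 2.8) and moved to about (6.4, 3.6).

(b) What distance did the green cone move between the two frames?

2.0

From (9.7, 4.1) to (9.2, 6.0), the green cone covered √(0.5² + 1.9²) ≈ 2.0 units.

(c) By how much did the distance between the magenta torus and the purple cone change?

-2.2

The distance was about 3.4 in the first image and 1.2 in the second, so they moved 2.2 units closer together.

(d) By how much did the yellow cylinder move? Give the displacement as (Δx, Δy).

(-1.5, 1.3)

The yellow cylinder was at about (7.6, 3.8) and moved to about (6.1, 5.1).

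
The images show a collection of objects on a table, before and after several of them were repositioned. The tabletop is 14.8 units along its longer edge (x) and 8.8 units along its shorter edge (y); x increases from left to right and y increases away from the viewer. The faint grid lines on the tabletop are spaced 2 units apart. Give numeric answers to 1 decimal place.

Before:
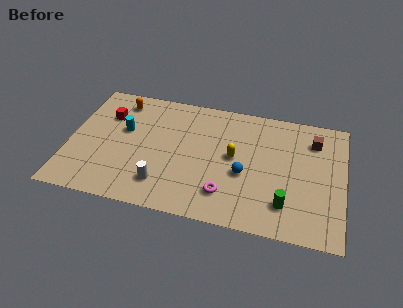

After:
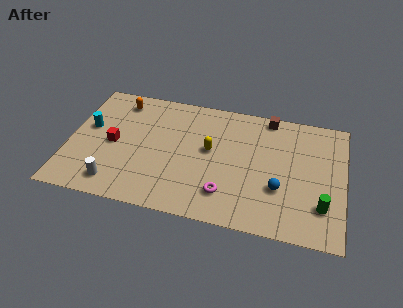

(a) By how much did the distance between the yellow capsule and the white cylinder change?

+1.4

Before: roughly 4.6 units apart; after: 6.0. That's 1.4 units further apart.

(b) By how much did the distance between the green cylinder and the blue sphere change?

-0.4

Before: roughly 2.8 units apart; after: 2.4. That's 0.4 units closer together.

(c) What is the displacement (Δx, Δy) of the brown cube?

(-2.5, 1.2)

From the two frames, the brown cube sits at roughly (13.1, 6.8) before and (10.6, 8.0) after.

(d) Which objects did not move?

the magenta torus and the orange capsule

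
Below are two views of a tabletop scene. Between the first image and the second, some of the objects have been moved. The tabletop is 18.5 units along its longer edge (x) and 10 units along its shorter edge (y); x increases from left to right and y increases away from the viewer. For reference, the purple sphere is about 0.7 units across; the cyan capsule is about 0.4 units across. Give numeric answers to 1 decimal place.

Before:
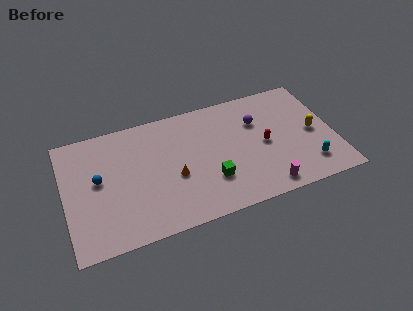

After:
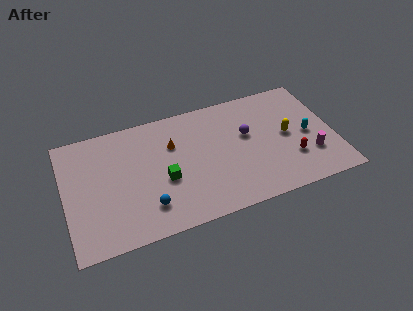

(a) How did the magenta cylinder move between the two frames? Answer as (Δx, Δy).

(3.3, 1.7)

The magenta cylinder was at about (13.4, 1.2) and moved to about (16.7, 2.9).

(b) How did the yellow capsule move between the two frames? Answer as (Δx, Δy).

(-1.8, 0.3)

From the two frames, the yellow capsule sits at roughly (17.1, 4.8) before and (15.3, 5.1) after.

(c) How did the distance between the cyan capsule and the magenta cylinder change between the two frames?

-1.4

They were about 3.2 units apart before and 1.8 after — 1.4 units closer together.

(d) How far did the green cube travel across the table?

3.3

The green cube was near (9.8, 3.0) before and (6.7, 4.1) after, so it travelled √(3.1² + 1.1²) ≈ 3.3 units.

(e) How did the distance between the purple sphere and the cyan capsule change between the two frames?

-1.4

Before: roughly 5.7 units apart; after: 4.3. That's 1.4 units closer together.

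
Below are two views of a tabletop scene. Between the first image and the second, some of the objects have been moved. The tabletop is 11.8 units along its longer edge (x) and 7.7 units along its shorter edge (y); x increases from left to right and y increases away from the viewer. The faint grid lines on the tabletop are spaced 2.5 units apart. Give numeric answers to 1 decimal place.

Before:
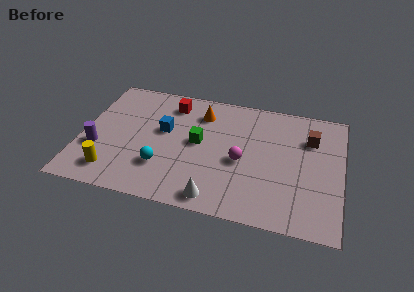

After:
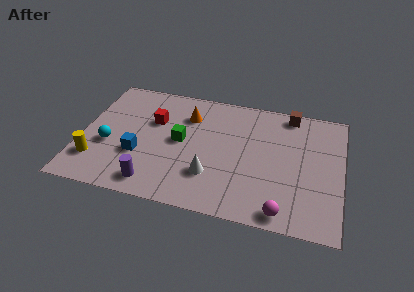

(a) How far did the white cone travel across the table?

1.3

The white cone moved from about (6.3, 0.9) to (6.0, 2.2), a distance of √(0.3² + 1.3²) ≈ 1.3.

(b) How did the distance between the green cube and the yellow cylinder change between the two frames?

-0.3

They were about 4.6 units apart before and 4.3 after — 0.3 units closer together.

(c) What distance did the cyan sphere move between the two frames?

2.6

From (3.8, 2.2) to (1.3, 3.0), the cyan sphere covered √(2.5² + 0.8²) ≈ 2.6 units.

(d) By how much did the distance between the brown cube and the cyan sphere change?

+1.6

They were about 7.3 units apart before and 8.9 after — 1.6 units further apart.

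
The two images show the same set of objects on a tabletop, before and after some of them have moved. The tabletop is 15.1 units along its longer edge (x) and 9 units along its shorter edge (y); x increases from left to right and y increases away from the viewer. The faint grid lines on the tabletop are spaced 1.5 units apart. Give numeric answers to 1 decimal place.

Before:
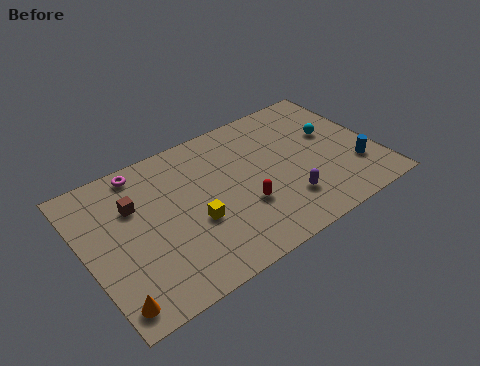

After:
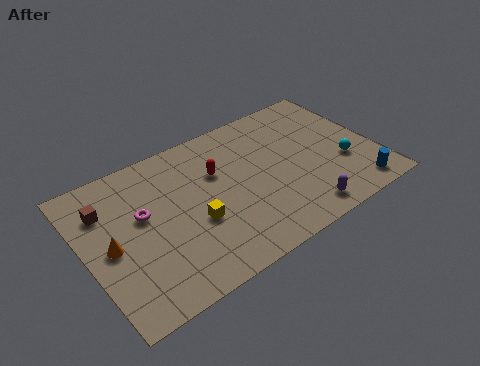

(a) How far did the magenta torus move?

2.7

The magenta torus moved from about (3.4, 8.0) to (3.0, 5.3), a distance of √(0.4² + 2.7²) ≈ 2.7.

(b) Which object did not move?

the yellow cube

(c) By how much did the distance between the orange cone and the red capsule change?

-1.3

Before: roughly 7.3 units apart; after: 6.0. That's 1.3 units closer together.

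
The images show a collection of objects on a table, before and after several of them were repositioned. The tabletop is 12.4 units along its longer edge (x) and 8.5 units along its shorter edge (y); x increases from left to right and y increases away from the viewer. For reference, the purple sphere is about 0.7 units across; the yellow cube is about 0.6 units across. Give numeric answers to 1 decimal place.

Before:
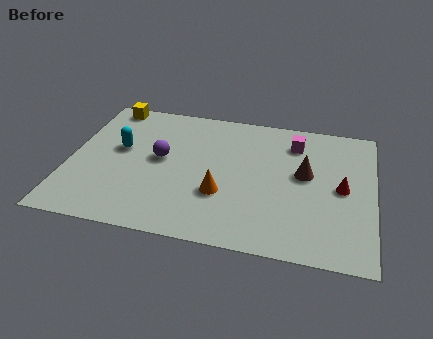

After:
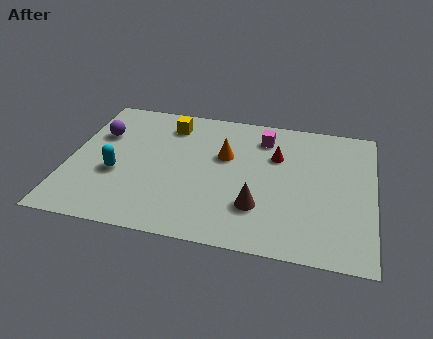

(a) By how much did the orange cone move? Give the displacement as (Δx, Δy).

(0.0, 2.4)

The orange cone started near (6.3, 2.9) and ended near (6.3, 5.3).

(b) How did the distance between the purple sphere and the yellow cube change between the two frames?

-0.9

They were about 3.9 units apart before and 3.0 after — 0.9 units closer together.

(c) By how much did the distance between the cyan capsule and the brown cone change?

-1.7

The distance was about 7.6 in the first image and 5.9 in the second, so they moved 1.7 units closer together.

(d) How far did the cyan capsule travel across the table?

1.6

From (2.0, 4.9) to (2.0, 3.3), the cyan capsule covered √(0.0² + 1.6²) ≈ 1.6 units.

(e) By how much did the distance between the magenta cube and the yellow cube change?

-4.0

They were about 7.9 units apart before and 3.9 after — 4.0 units closer together.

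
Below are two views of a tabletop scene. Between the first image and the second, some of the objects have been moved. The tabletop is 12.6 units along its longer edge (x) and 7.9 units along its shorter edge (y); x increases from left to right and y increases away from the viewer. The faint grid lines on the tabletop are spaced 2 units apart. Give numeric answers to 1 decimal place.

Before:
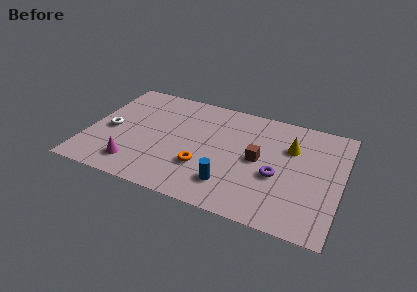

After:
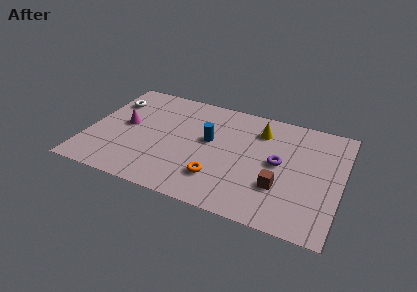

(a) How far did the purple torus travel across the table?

0.9

The purple torus was near (9.5, 3.2) before and (9.5, 4.1) after, so it travelled √(0.0² + 0.9²) ≈ 0.9 units.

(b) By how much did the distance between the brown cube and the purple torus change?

+0.3

They were about 1.3 units apart before and 1.6 after — 0.3 units further apart.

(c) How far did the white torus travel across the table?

2.2

The white torus was near (1.1, 3.6) before and (0.9, 5.8) after, so it travelled √(0.2² + 2.2²) ≈ 2.2 units.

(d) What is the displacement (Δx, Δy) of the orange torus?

(0.8, -0.5)

The orange torus was at about (5.9, 2.5) and moved to about (6.7, 2.0).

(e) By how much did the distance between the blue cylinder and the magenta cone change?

-0.5

Before: roughly 4.7 units apart; after: 4.2. That's 0.5 units closer together.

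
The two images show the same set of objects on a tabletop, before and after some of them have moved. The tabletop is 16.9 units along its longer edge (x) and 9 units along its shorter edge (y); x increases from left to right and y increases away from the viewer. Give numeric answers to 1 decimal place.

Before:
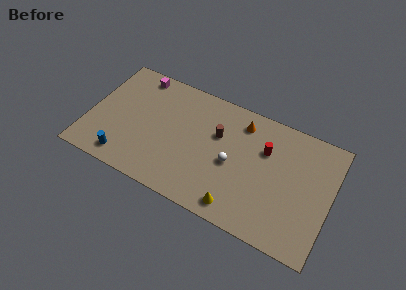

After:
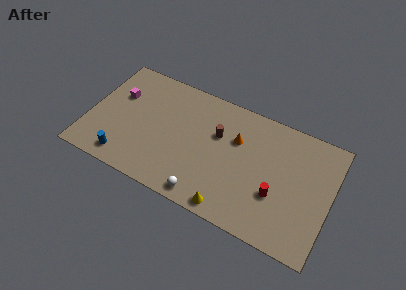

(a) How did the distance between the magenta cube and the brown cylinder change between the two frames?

+0.7

The distance was about 6.4 in the first image and 7.1 in the second, so they moved 0.7 units further apart.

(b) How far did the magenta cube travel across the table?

2.4

The magenta cube was near (2.9, 8.0) before and (1.8, 5.9) after, so it travelled √(1.1² + 2.1²) ≈ 2.4 units.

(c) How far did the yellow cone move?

0.6

The yellow cone moved from about (10.9, 1.2) to (10.4, 0.9), a distance of √(0.5² + 0.3²) ≈ 0.6.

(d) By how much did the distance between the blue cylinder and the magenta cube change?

-2.0

The distance was about 6.7 in the first image and 4.7 in the second, so they moved 2.0 units closer together.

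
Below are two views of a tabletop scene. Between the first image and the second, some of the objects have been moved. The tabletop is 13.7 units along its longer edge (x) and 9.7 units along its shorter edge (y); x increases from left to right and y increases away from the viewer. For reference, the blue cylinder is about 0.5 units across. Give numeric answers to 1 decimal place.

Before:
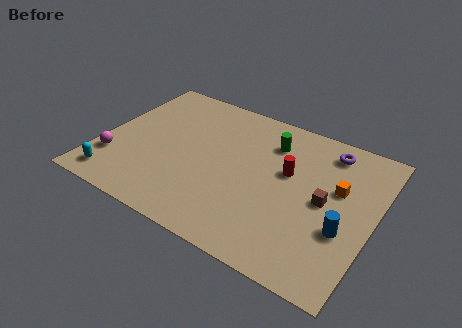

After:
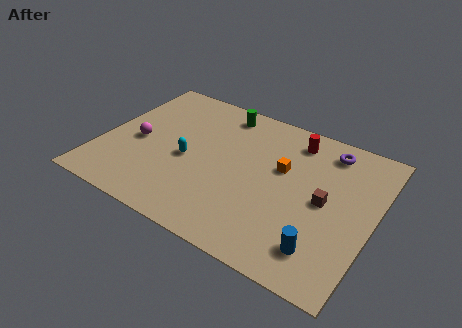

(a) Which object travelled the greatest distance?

the cyan capsule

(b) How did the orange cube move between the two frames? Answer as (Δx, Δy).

(-2.8, 0.0)

The orange cube was at about (11.8, 5.9) and moved to about (9.0, 5.9).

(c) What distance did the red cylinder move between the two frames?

2.3

From (9.3, 5.8) to (9.3, 8.1), the red cylinder covered √(0.0² + 2.3²) ≈ 2.3 units.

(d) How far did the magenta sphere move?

2.0

The magenta sphere moved from about (0.9, 2.6) to (1.8, 4.4), a distance of √(0.9² + 1.8²) ≈ 2.0.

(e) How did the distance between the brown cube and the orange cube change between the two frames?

+1.3

They were about 1.2 units apart before and 2.5 after — 1.3 units further apart.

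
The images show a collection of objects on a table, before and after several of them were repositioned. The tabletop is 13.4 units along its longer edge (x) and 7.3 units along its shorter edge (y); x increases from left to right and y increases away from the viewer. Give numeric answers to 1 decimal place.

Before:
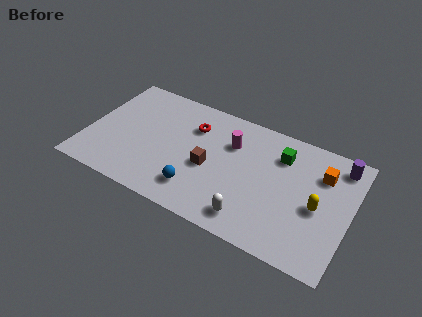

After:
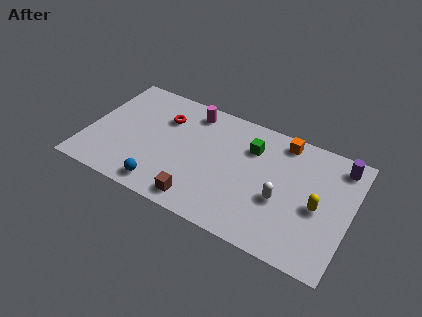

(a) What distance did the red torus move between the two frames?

1.5

The red torus was near (5.2, 5.3) before and (3.7, 5.2) after, so it travelled √(1.5² + 0.1²) ≈ 1.5 units.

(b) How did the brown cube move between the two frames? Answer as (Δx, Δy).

(-0.2, -2.2)

The brown cube started near (6.3, 3.2) and ended near (6.1, 1.0).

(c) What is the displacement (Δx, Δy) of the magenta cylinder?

(-2.2, 1.1)

The magenta cylinder was at about (7.2, 5.1) and moved to about (5.0, 6.2).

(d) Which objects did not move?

the yellow capsule and the purple cylinder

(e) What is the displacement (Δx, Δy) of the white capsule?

(1.3, 1.7)

The white capsule started near (8.7, 1.2) and ended near (10.0, 2.9).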